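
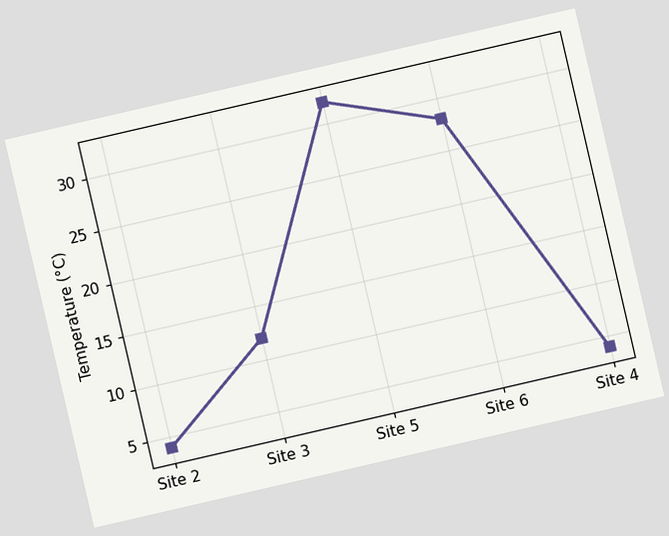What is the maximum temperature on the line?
The chart is tilted about 13° counter-clockwise. The highest point is at Site 5, and reading across to the y-axis gives 32°C.

32°C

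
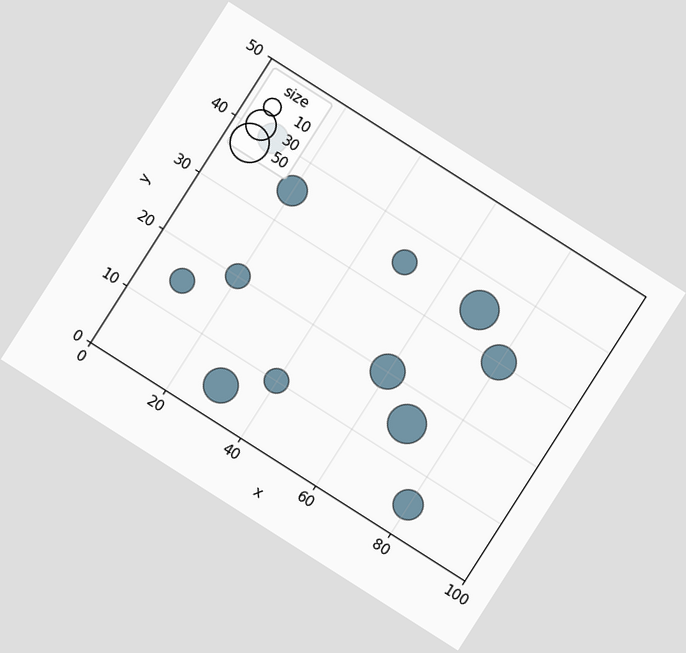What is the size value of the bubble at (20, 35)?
The chart is tilted about 33° clockwise. Matching the bubble at (20, 35) against the size legend gives 30.

30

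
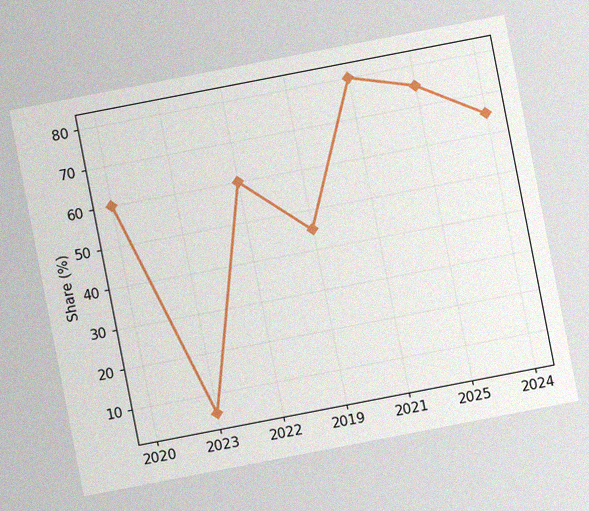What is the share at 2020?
The chart is tilted about 11° counter-clockwise, with some photo noise. At 2020, the line is at 60%.

60%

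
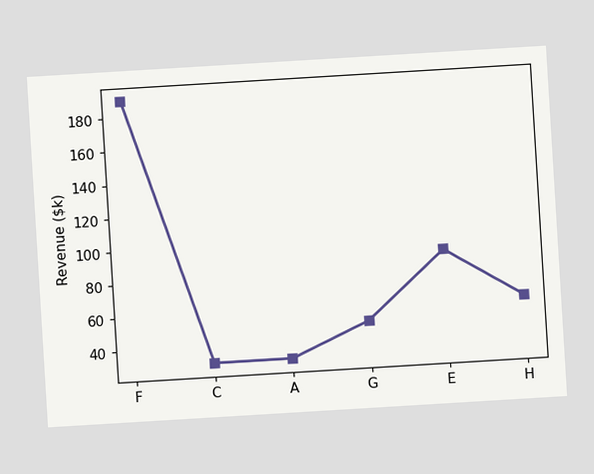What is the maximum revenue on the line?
$190k

The chart is tilted about 3° counter-clockwise. The highest point is at F, and reading across to the y-axis gives $190k.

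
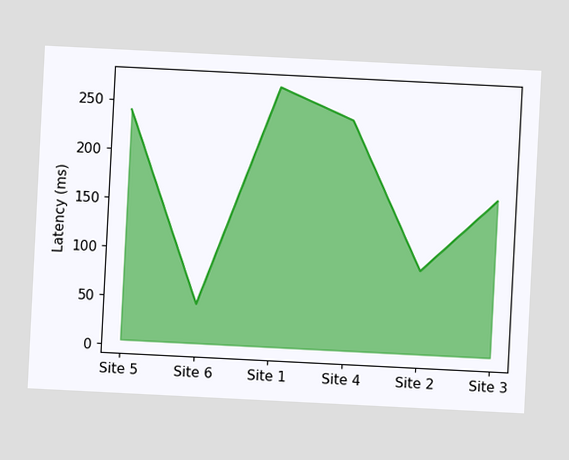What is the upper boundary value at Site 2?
The chart is tilted about 3° clockwise. At Site 2 the upper boundary is at 90ms.

90ms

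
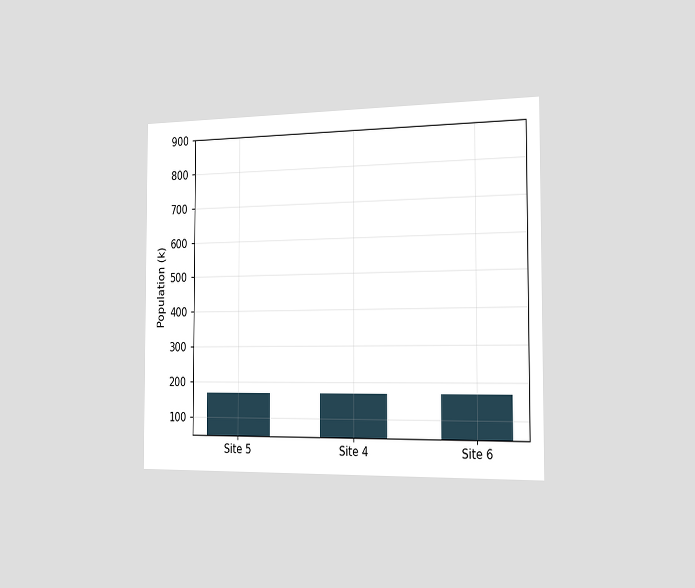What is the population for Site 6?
The chart is viewed slightly from the right. Reading along the chart's y-axis, the Site 6 bar reaches 170k.

170k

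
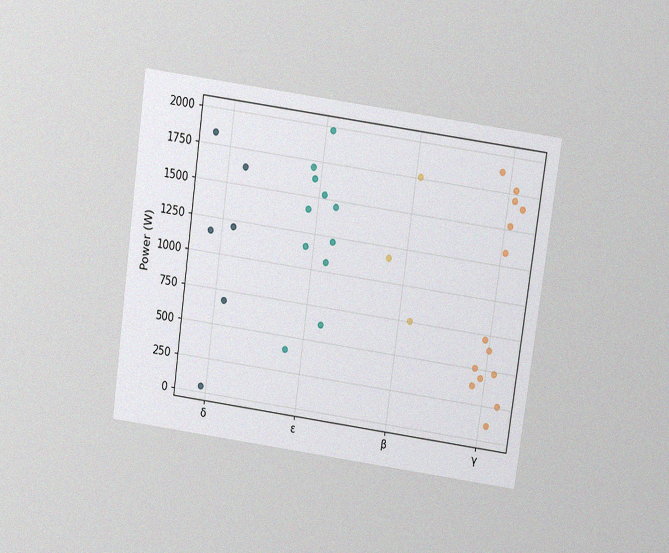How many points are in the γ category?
14

The chart is tilted about 8° clockwise and viewed slightly from above, with some photo noise. Counting the markers in the γ column gives 14.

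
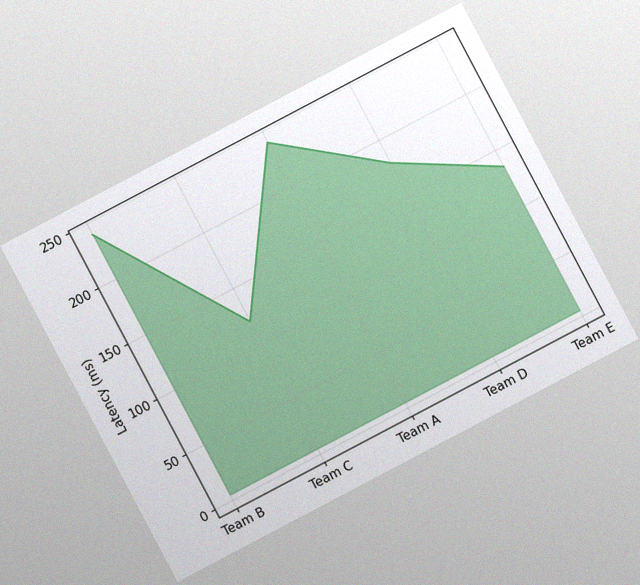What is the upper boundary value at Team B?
240ms

The chart is tilted about 28° counter-clockwise, with some photo noise. At Team B the upper boundary is at 240ms.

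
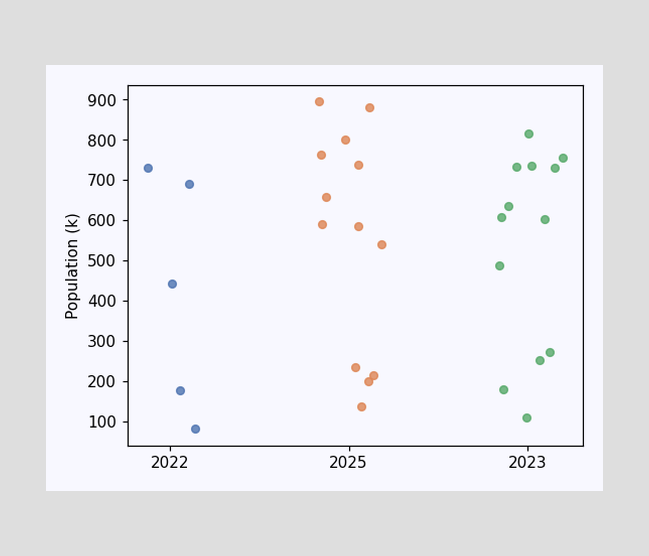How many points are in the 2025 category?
13

Counting the markers in the 2025 column gives 13.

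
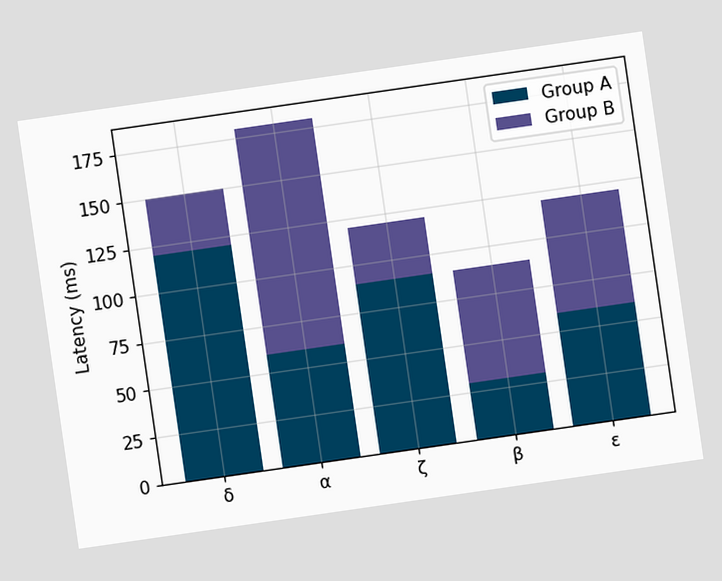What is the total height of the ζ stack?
The chart is tilted about 8° counter-clockwise. The ζ stack's top reaches 120ms on the y-axis.

120ms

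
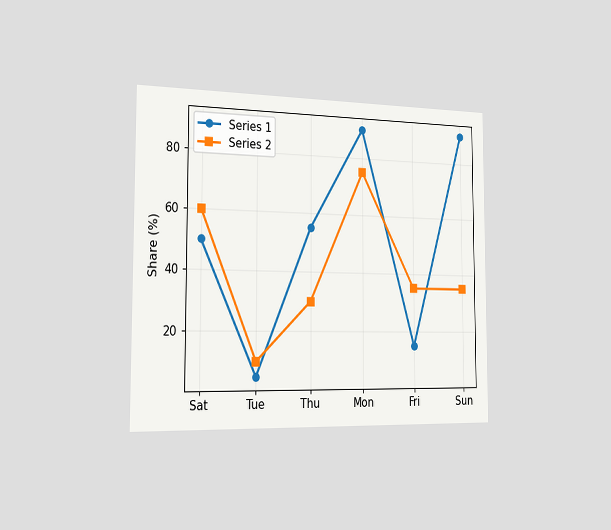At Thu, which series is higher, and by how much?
Series 1, by 25%

The chart is viewed slightly from the left. At Thu, Series 1 sits above the other line by 25%.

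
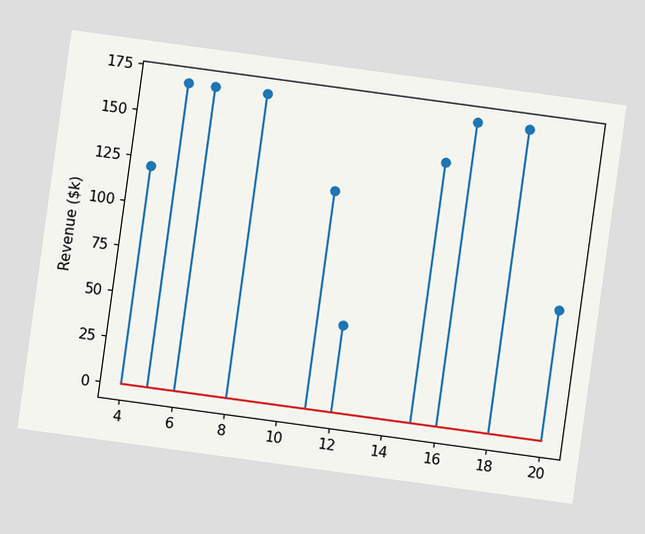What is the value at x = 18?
$168k

The chart is tilted about 8° clockwise. The stem at x=18 reaches $168k.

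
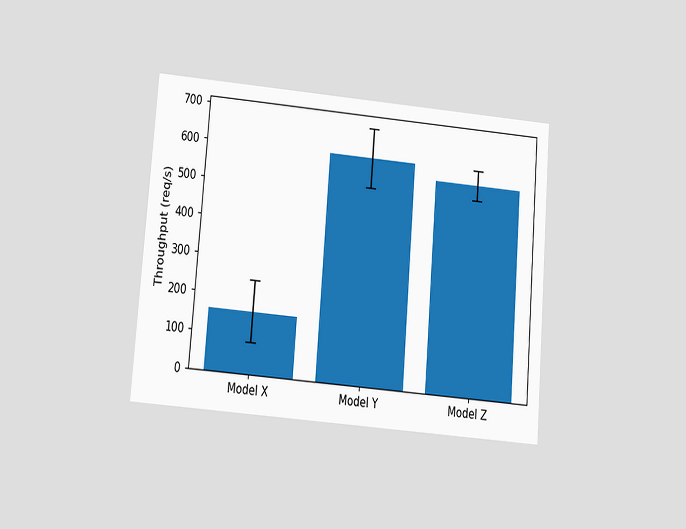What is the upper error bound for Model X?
The chart is tilted about 5° clockwise and viewed slightly from below. The Model X bar's upper whisker reaches 240req/s.

240req/s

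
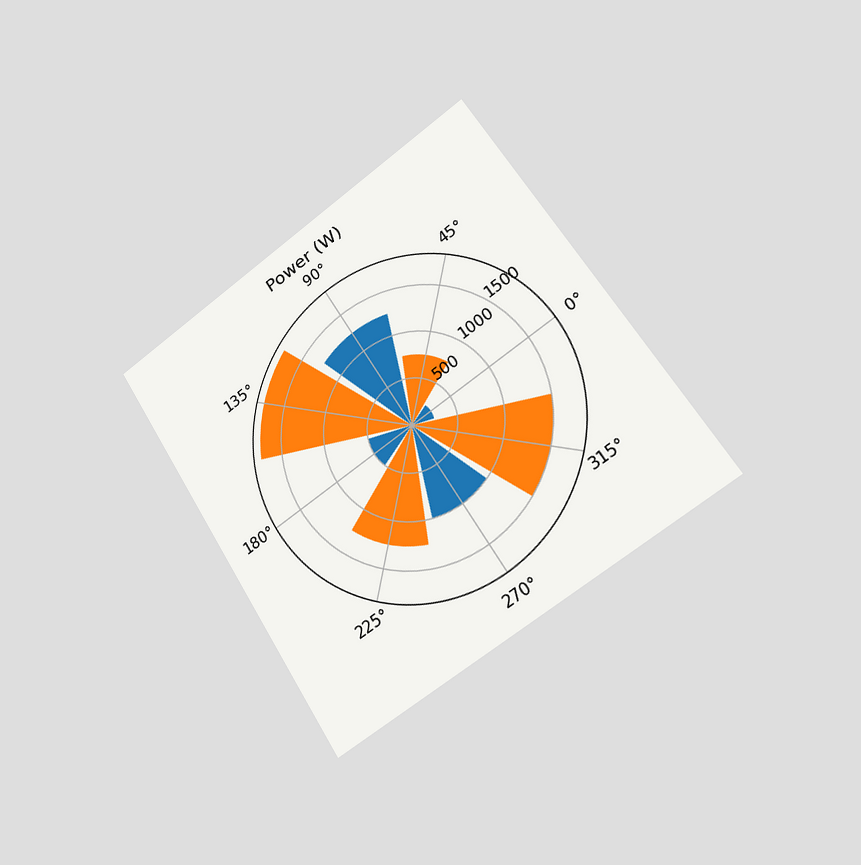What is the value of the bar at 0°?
250W

The chart is tilted about 33° counter-clockwise and viewed slightly from the right. The bar at 0° reaches 250W on the radial axis.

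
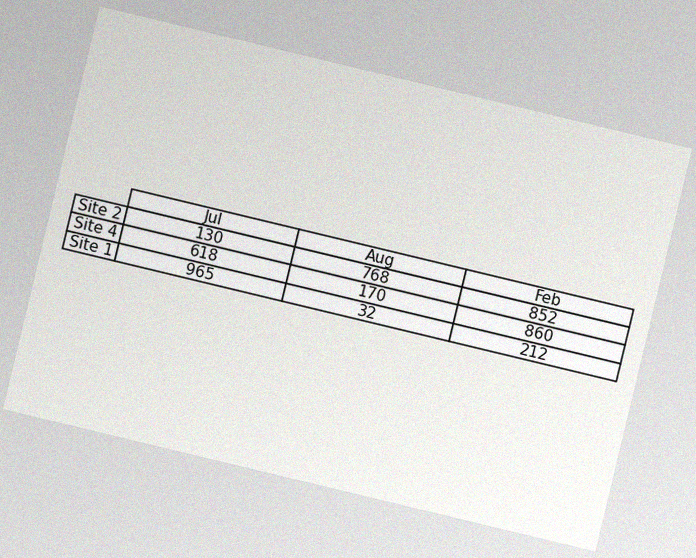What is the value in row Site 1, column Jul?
965

The chart is tilted about 14° clockwise, with some photo noise. The (Site 1, Jul) cell reads 965.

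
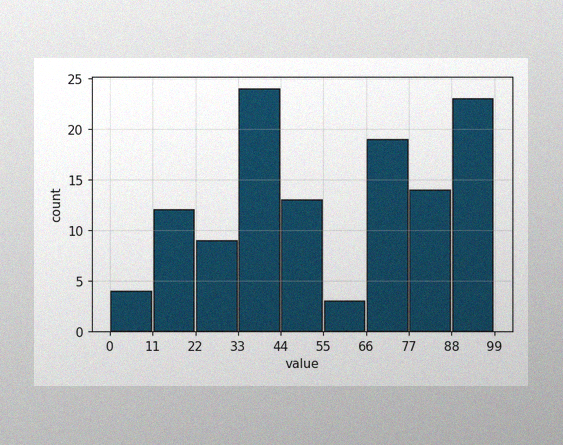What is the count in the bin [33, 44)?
The image has some photo noise and uneven lighting. The [33, 44) bin has height 24.

24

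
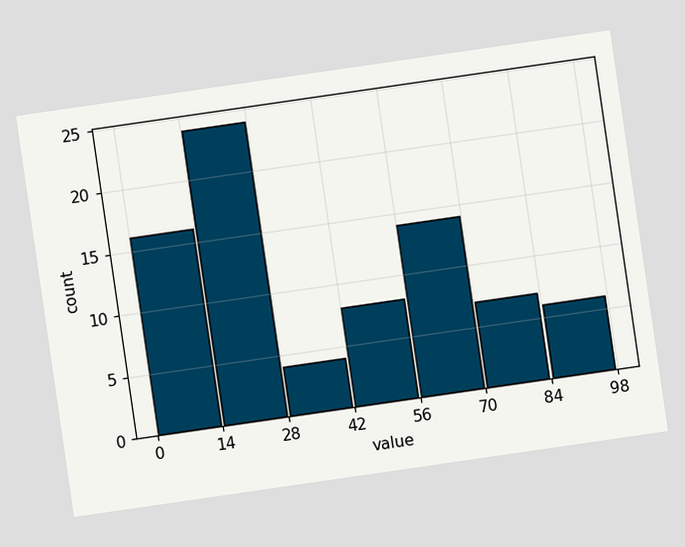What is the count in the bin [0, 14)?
The chart is tilted about 8° counter-clockwise. The [0, 14) bin has height 16.

16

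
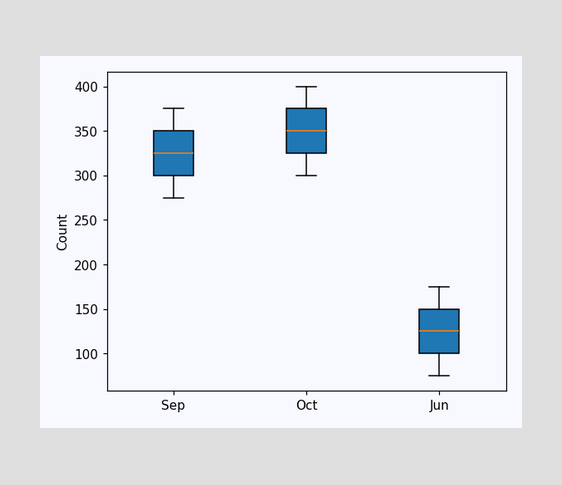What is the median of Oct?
The median line in the Oct box sits at 350.

350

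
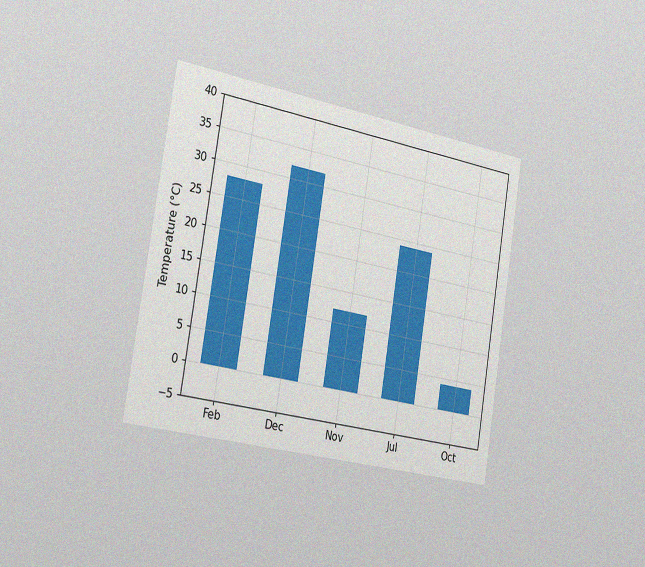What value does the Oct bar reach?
The chart is tilted about 9° clockwise and viewed slightly from the left, with some photo noise. Reading along the chart's y-axis, the Oct bar reaches 4°C.

4°C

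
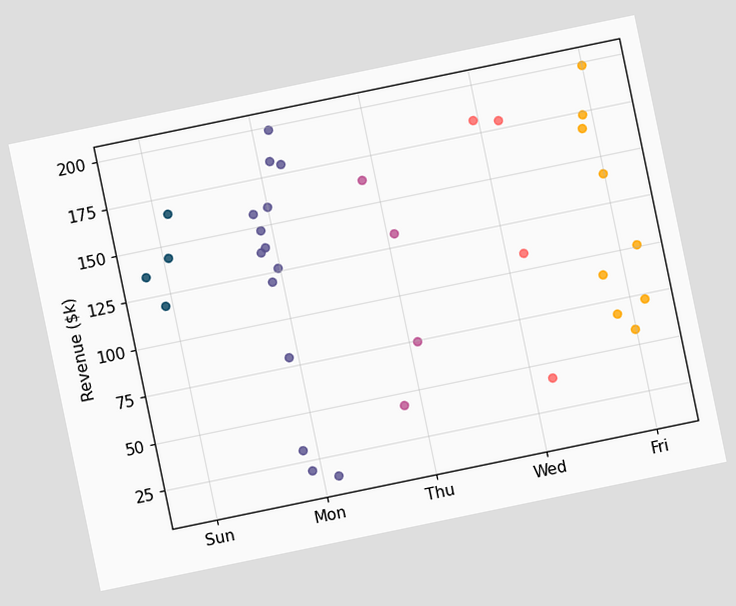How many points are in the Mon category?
14

The chart is tilted about 12° counter-clockwise. Counting the markers in the Mon column gives 14.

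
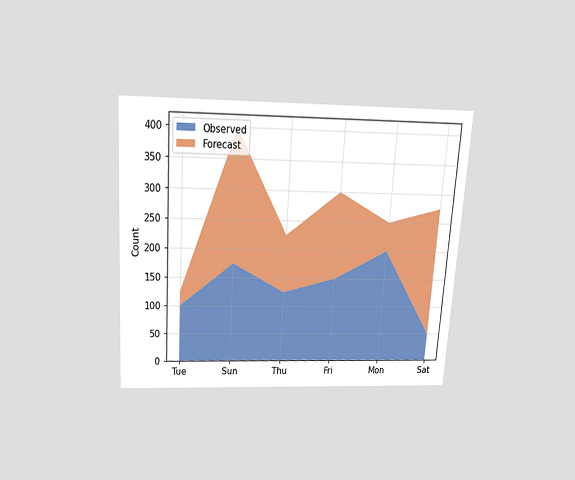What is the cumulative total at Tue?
125

The chart is tilted about 4° clockwise and viewed slightly from above. The stacked total at Tue reaches 125.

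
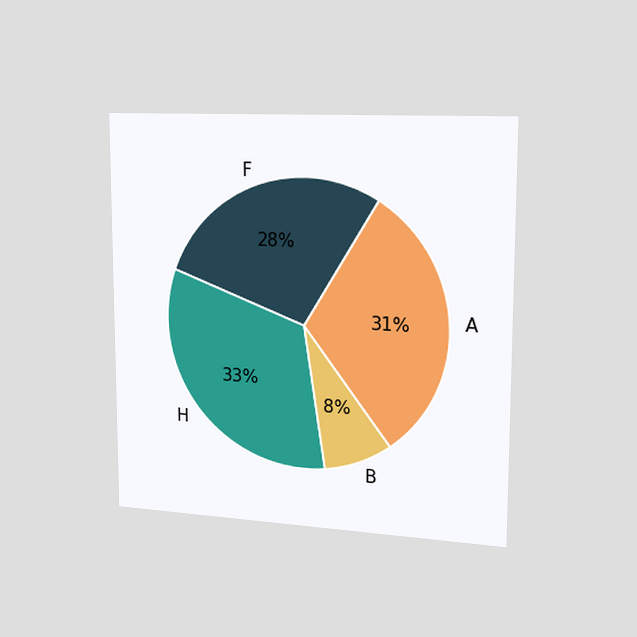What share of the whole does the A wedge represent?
The chart is viewed slightly from the right. The A slice takes up 31% of the pie.

31%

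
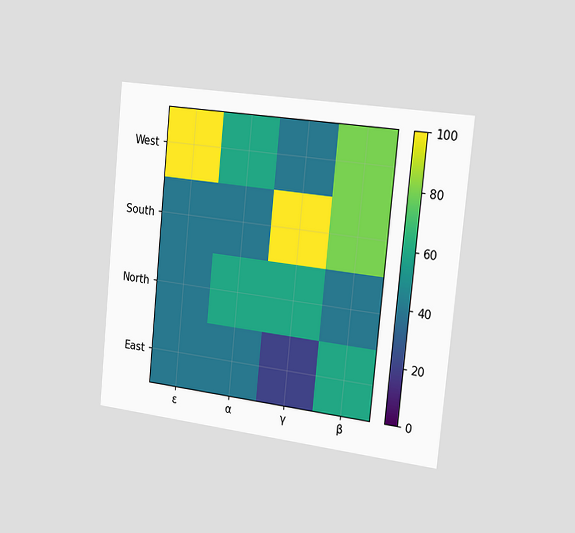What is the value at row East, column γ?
20

The chart is tilted about 6° clockwise and viewed slightly from the right. Matching cell (East, γ) against the colorbar gives 20.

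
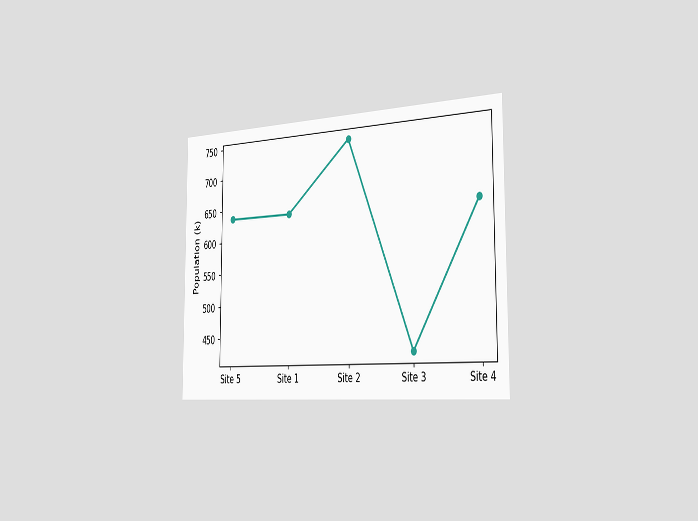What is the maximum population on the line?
The chart is viewed slightly from the right. The highest point is at Site 2, and reading across to the y-axis gives 742k.

742k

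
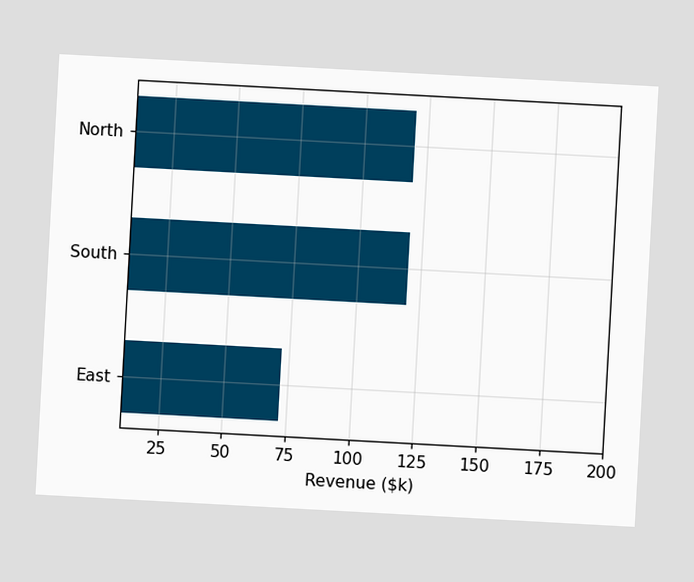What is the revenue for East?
$72k

The chart is tilted about 3° clockwise. Reading along the chart's x-axis, the East bar reaches $72k.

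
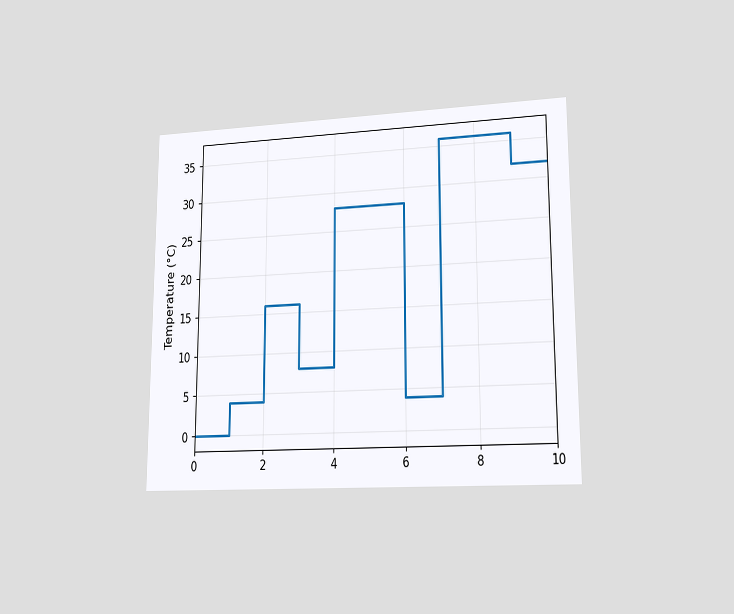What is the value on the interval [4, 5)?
The chart is viewed at a slight angle. On [4, 5) the step sits at 28°C.

28°C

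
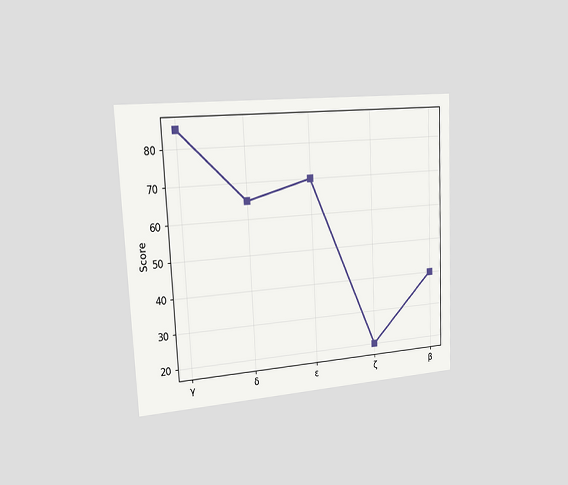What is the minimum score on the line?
The chart is tilted about 3° counter-clockwise and viewed slightly from the left. The lowest point is at ζ, and reading across to the y-axis gives 20.

20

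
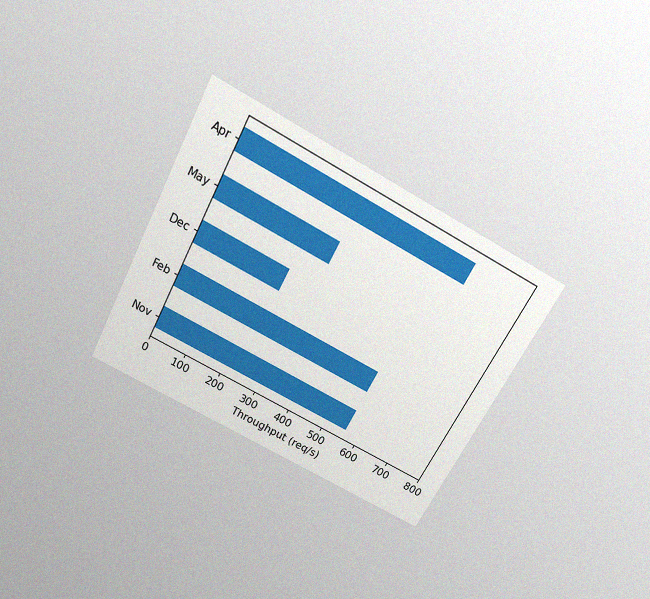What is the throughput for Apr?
The chart is tilted about 28° clockwise and viewed slightly from above, with some photo noise. Reading along the chart's x-axis, the Apr bar reaches 640req/s.

640req/s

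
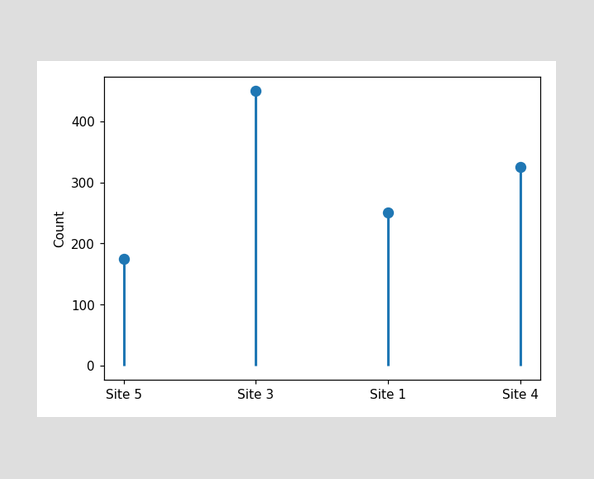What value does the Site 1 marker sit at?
250

The Site 1 marker sits at 250.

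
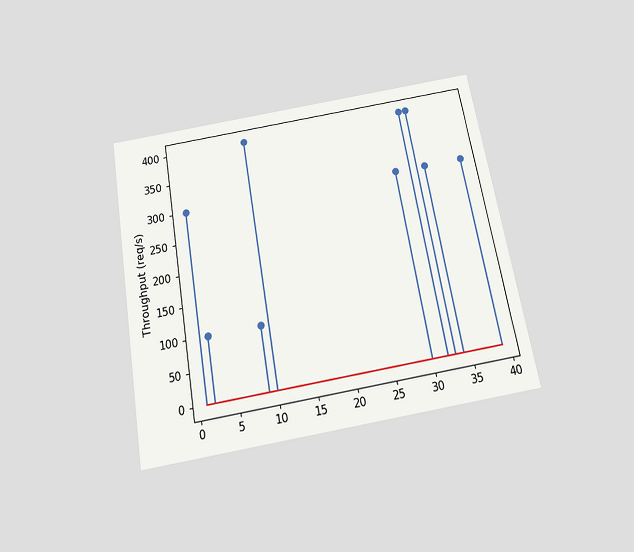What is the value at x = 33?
The chart is tilted about 10° counter-clockwise and viewed slightly from below. The stem at x=33 reaches 400req/s.

400req/s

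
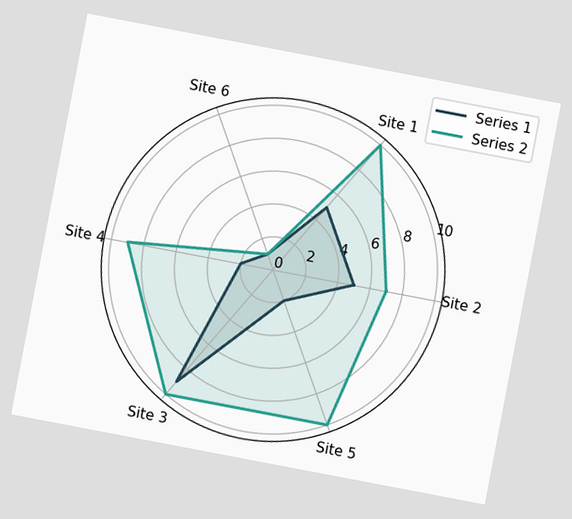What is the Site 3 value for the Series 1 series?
9

The chart is tilted about 11° clockwise. On the Site 3 axis, Series 1 reaches 9.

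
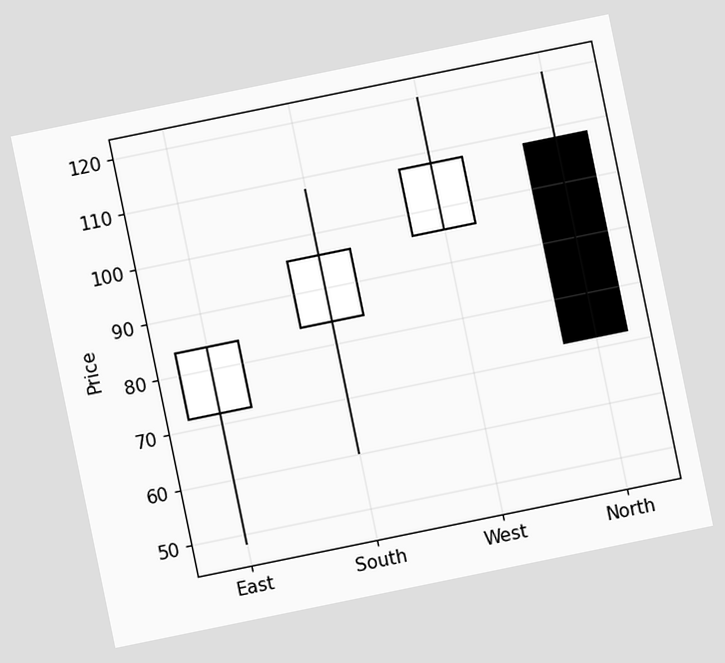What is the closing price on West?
The chart is tilted about 12° counter-clockwise. The West candle closes at 108.

108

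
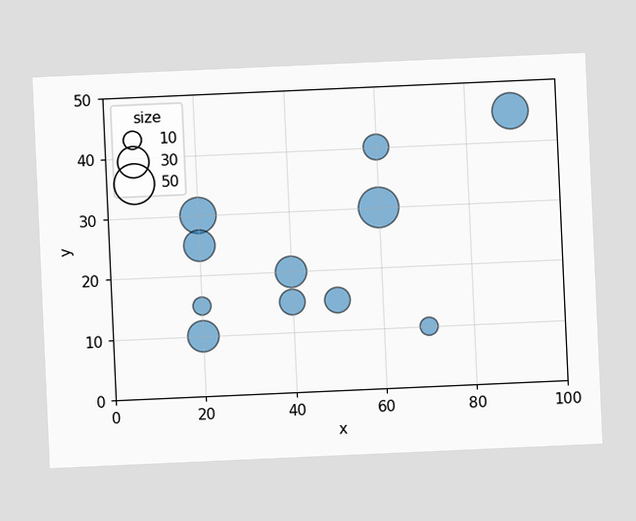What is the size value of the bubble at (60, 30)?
The chart is tilted about 3° counter-clockwise. Matching the bubble at (60, 30) against the size legend gives 50.

50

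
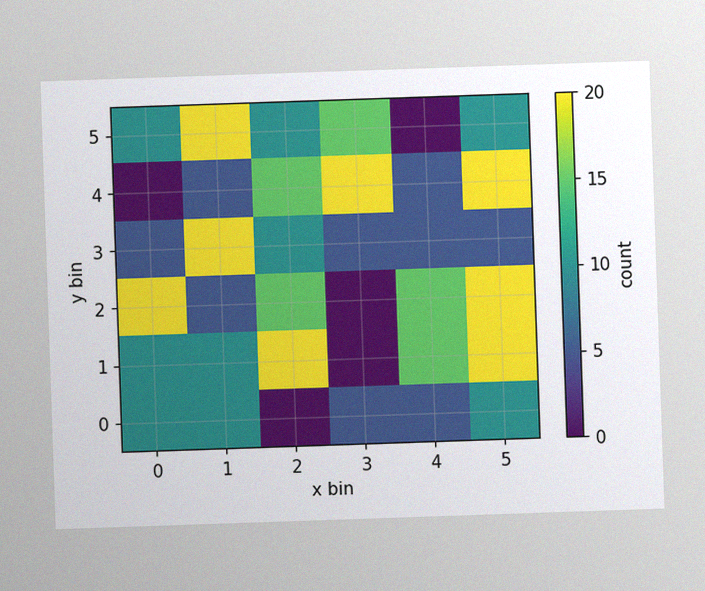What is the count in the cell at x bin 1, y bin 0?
The image has some photo noise and uneven lighting. Matching the cell (1, 0) against the colorbar gives 10.

10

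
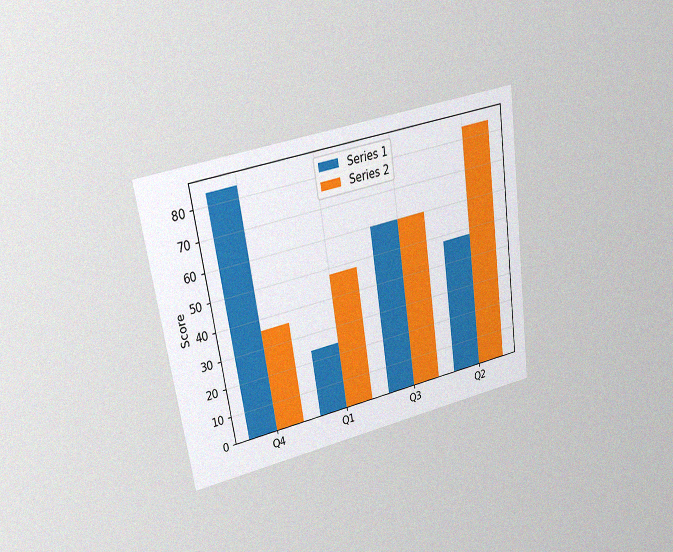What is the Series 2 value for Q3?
The chart is tilted about 9° counter-clockwise and viewed at a slight angle, with some photo noise. The Series 2 bar at Q3 reaches 60 on the y-axis.

60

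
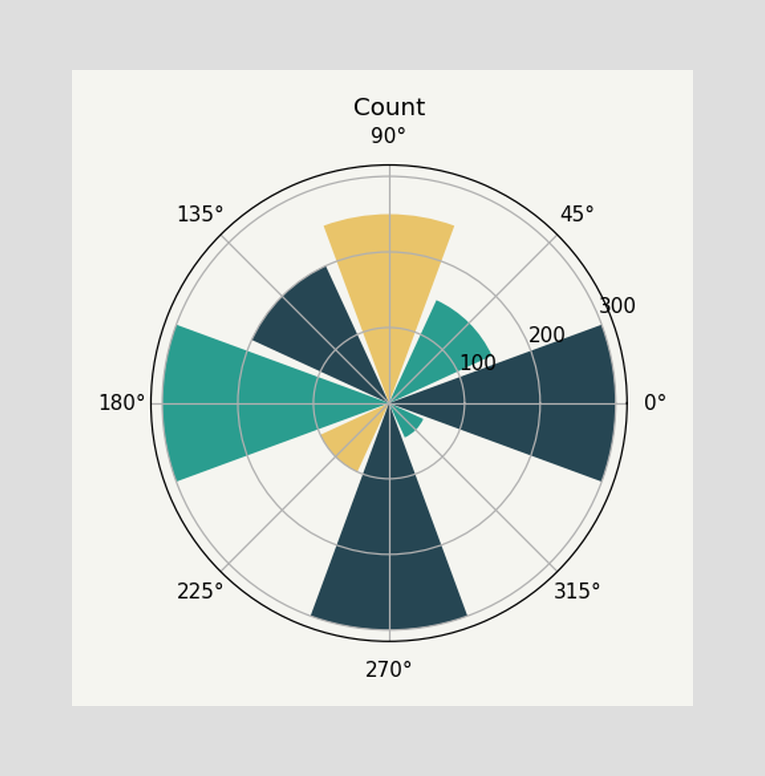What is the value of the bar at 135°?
The bar at 135° reaches 200 on the radial axis.

200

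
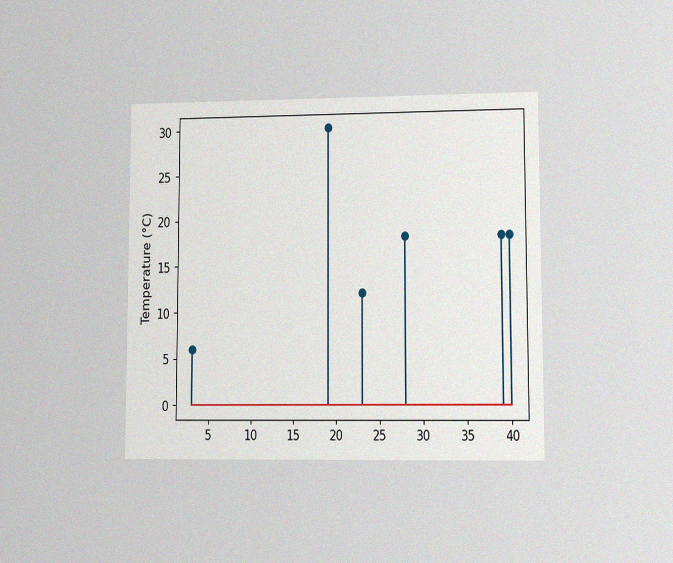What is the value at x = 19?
30°C

The chart is viewed at a slight angle, with some photo noise. The stem at x=19 reaches 30°C.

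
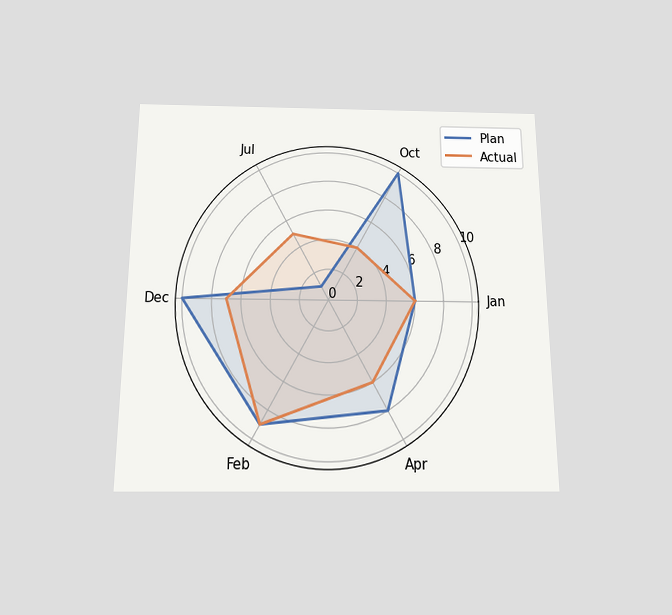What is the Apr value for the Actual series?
The chart is viewed slightly from below. On the Apr axis, Actual reaches 6.

6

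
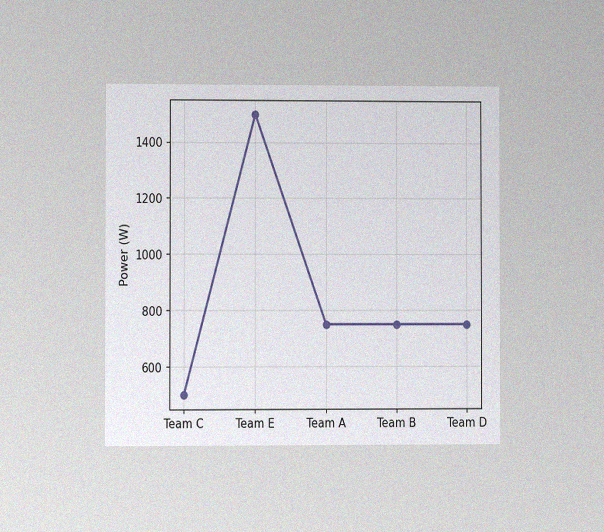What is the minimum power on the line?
500W

The chart is viewed at a slight angle, with some photo noise. The lowest point is at Team C, and reading across to the y-axis gives 500W.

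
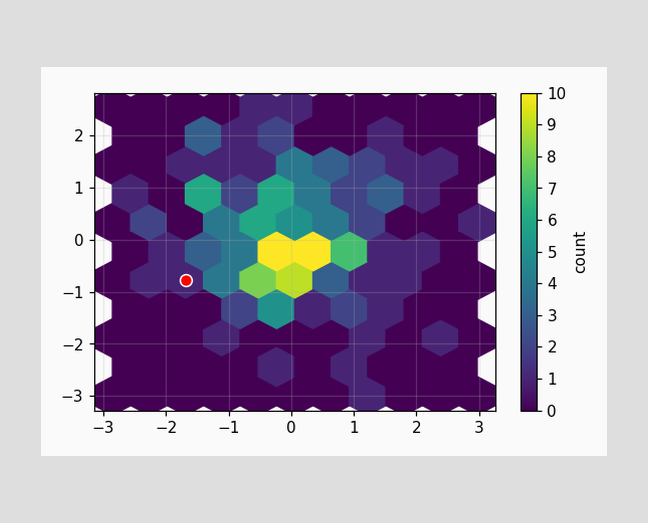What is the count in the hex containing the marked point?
1

The marked hex reads 1 on the colorbar.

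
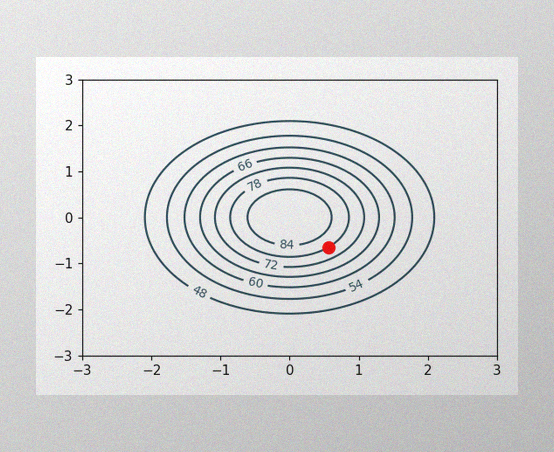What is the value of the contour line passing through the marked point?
78

The image has some photo noise and uneven lighting. The marked point sits on the contour labelled 78.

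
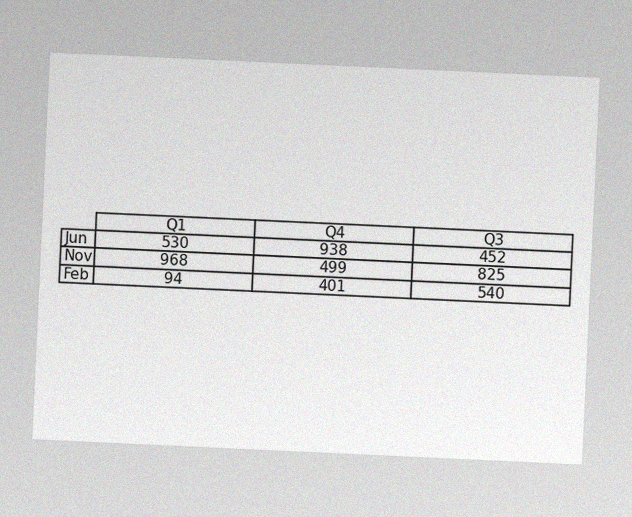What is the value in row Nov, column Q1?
968

The chart is tilted about 3° clockwise, with some photo noise. The (Nov, Q1) cell reads 968.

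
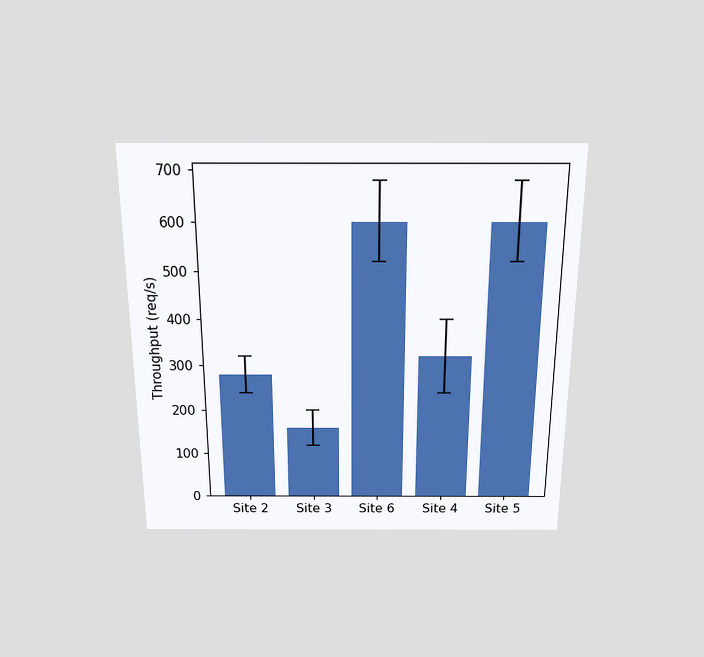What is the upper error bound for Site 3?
200req/s

The chart is viewed slightly from above. The Site 3 bar's upper whisker reaches 200req/s.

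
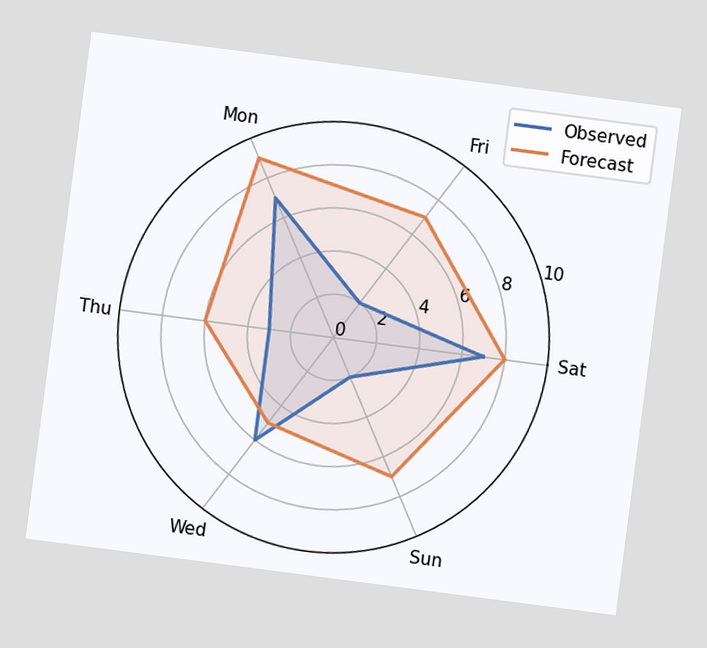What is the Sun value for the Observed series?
The chart is tilted about 7° clockwise. On the Sun axis, Observed reaches 2.

2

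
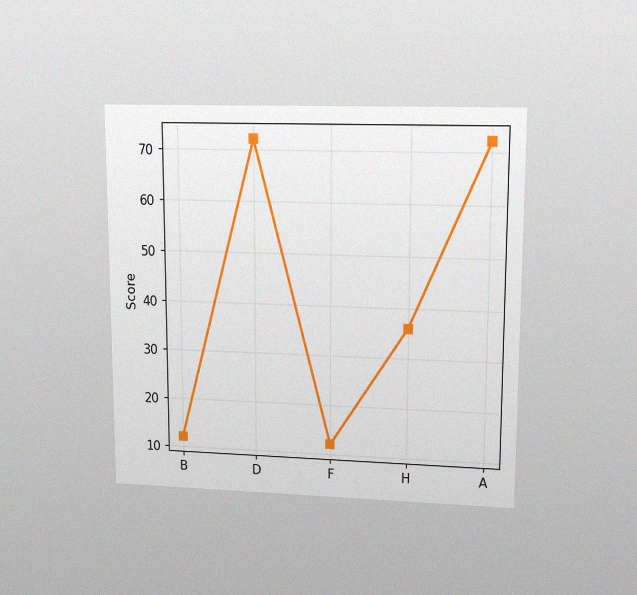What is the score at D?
72

The chart is viewed at a slight angle, with some photo noise. At D, the line is at 72.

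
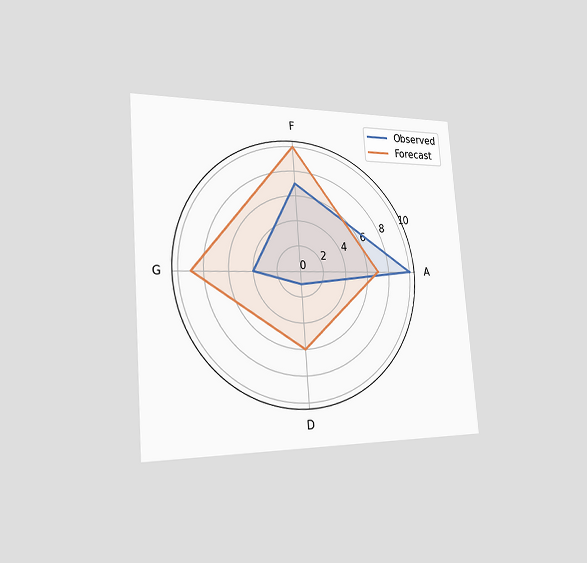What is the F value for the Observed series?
The chart is tilted about 4° counter-clockwise and viewed slightly from the left. On the F axis, Observed reaches 7.

7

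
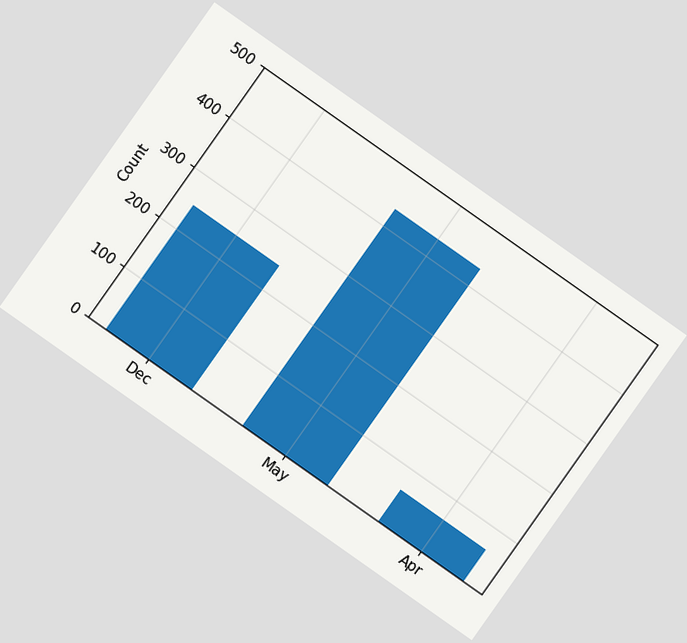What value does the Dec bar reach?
The chart is tilted about 35° clockwise. Reading along the chart's y-axis, the Dec bar reaches 248.

248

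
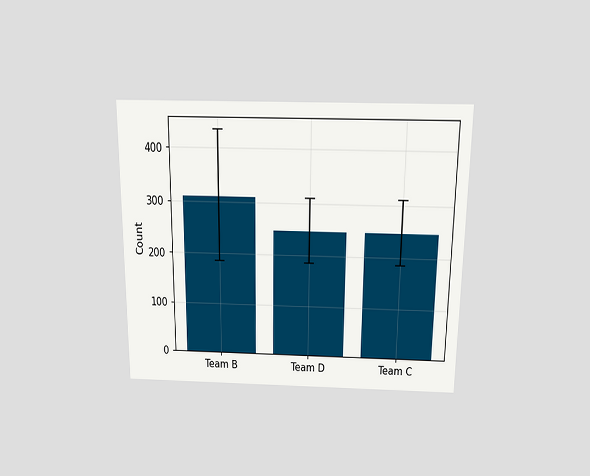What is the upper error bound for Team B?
The chart is viewed slightly from above. The Team B bar's upper whisker reaches 434.

434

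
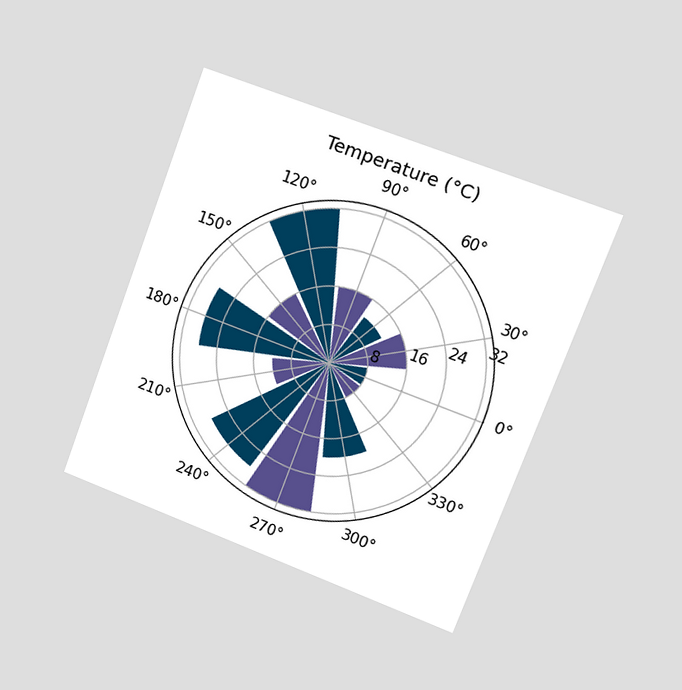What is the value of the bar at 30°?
The chart is tilted about 20° clockwise and viewed slightly from the right. The bar at 30° reaches 16°C on the radial axis.

16°C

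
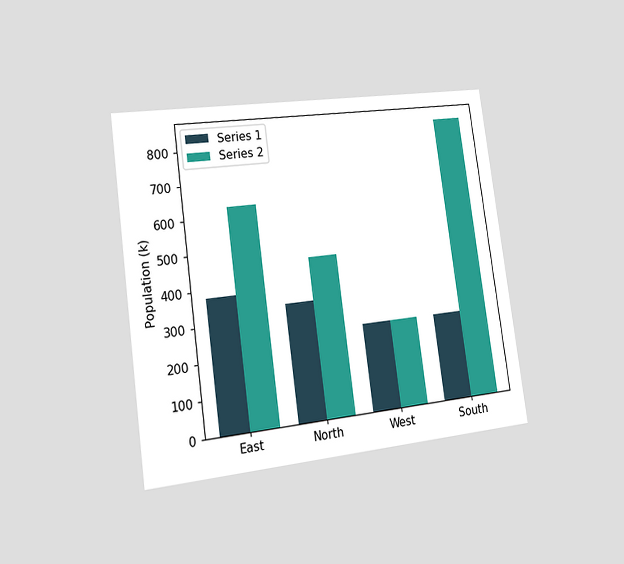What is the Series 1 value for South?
The chart is tilted about 8° counter-clockwise and viewed slightly from the left. The Series 1 bar at South reaches 252k on the y-axis.

252k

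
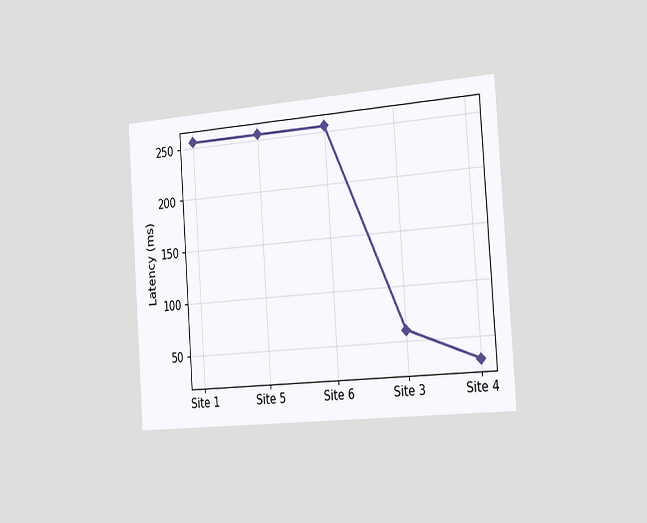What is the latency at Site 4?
The chart is tilted about 4° counter-clockwise and viewed slightly from the right. At Site 4, the line is at 30ms.

30ms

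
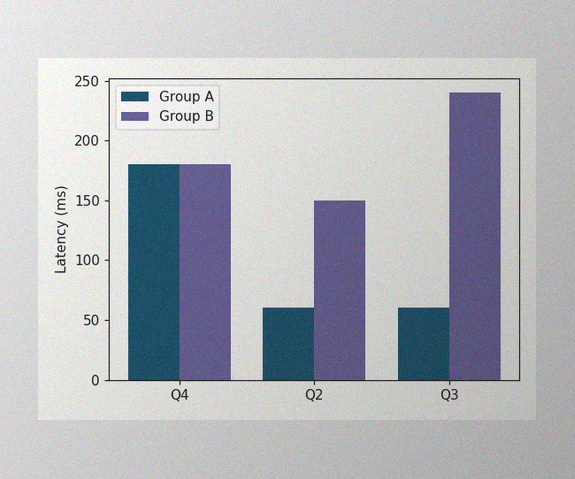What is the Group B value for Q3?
The image has some photo noise and uneven lighting. The Group B bar at Q3 reaches 240ms on the y-axis.

240ms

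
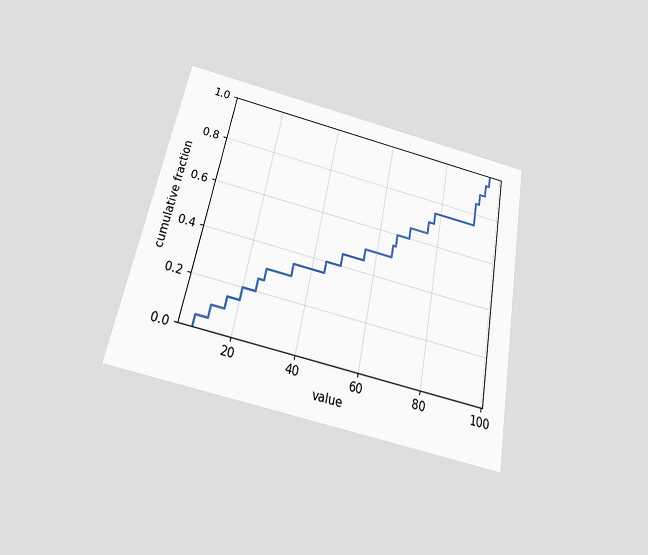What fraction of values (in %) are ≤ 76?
70%

The chart is tilted about 11° clockwise and viewed slightly from below. At x=76 the ECDF step is at 70%.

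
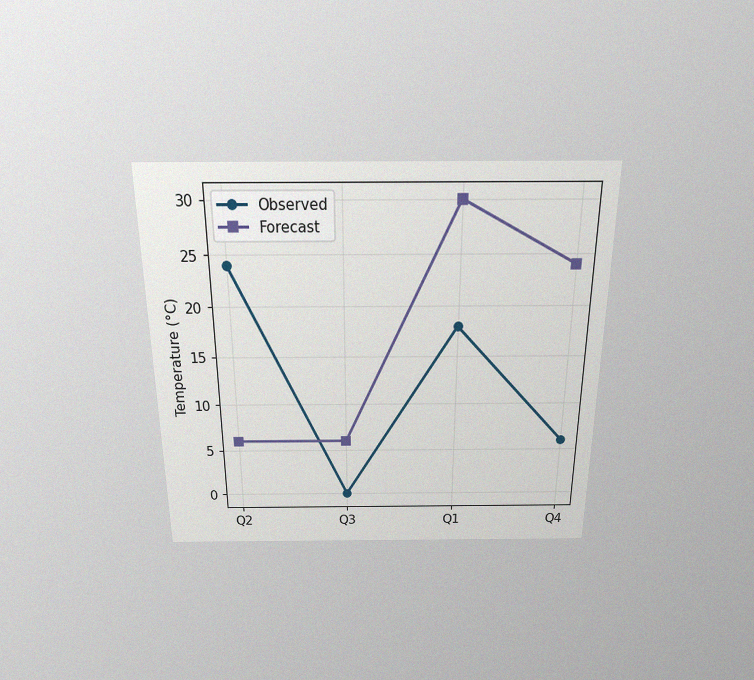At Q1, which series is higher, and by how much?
The chart is viewed slightly from above, with some photo noise. At Q1, Forecast sits above the other line by 12°C.

Forecast, by 12°C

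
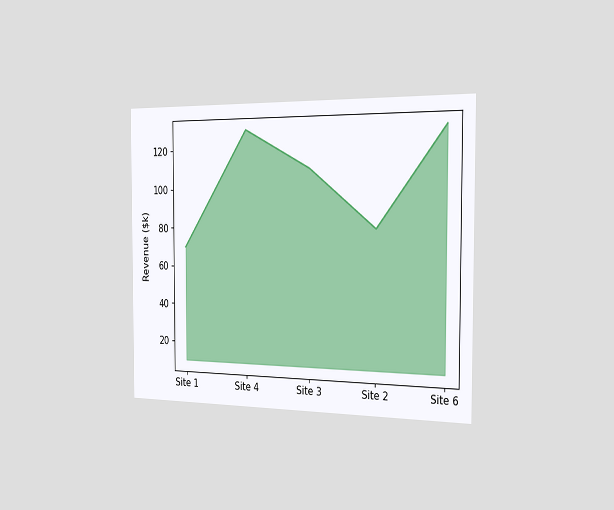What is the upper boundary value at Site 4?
The chart is viewed slightly from the right. At Site 4 the upper boundary is at $130k.

$130k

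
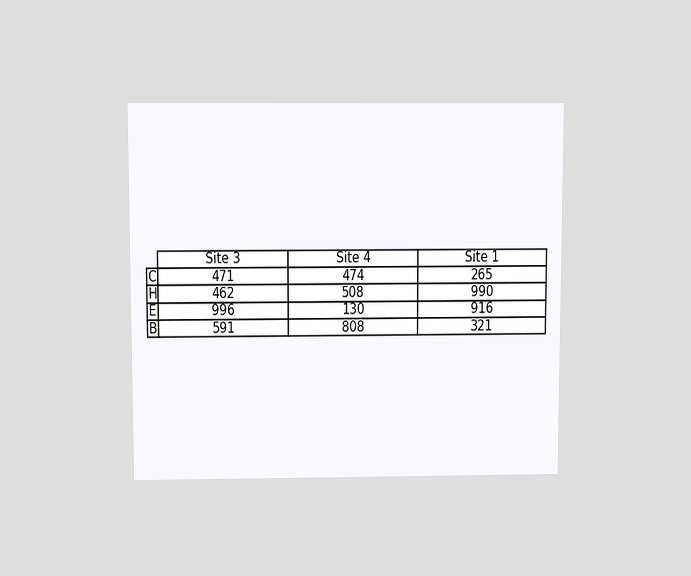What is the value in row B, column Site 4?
The chart is viewed slightly from above. The (B, Site 4) cell reads 808.

808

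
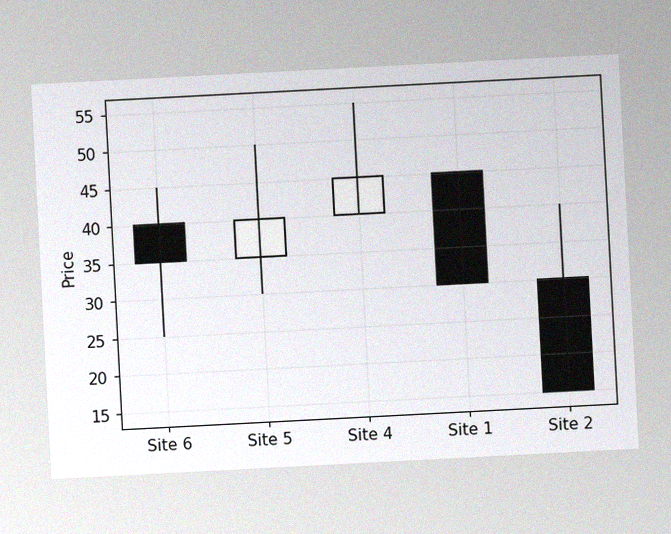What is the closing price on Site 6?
35

The chart is tilted about 3° counter-clockwise, with some photo noise. The Site 6 candle closes at 35.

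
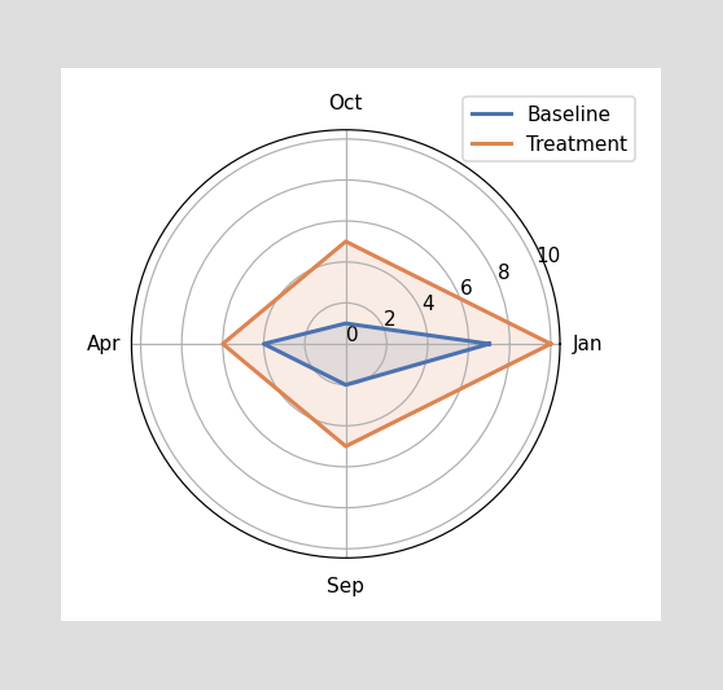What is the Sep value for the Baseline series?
2

On the Sep axis, Baseline reaches 2.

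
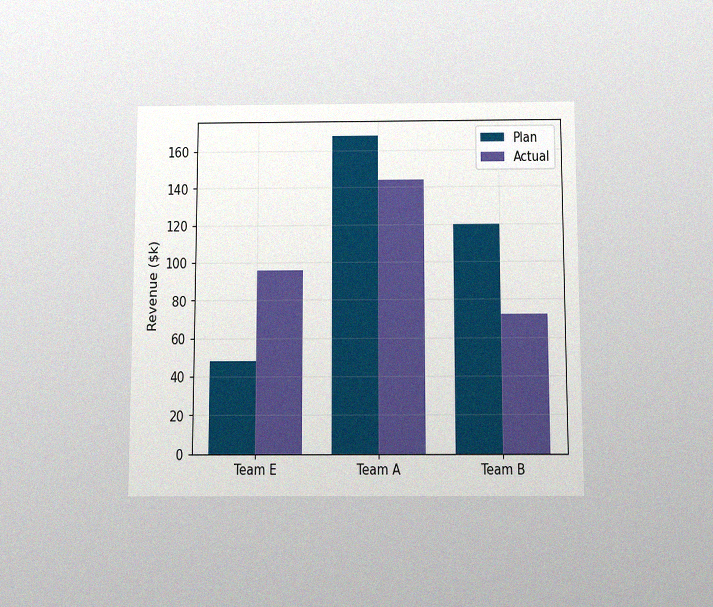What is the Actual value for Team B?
$72k

The chart is viewed slightly from below, with some photo noise. The Actual bar at Team B reaches $72k on the y-axis.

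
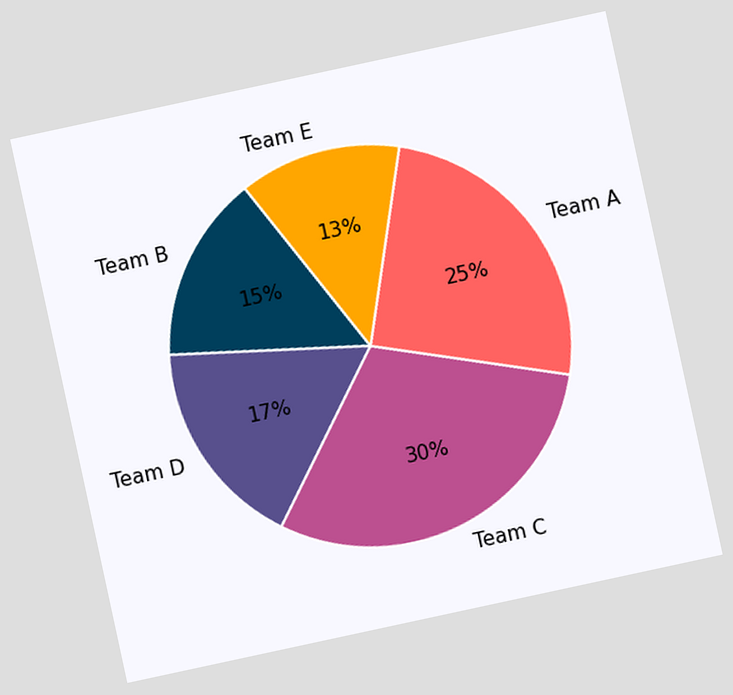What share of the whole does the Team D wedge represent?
The chart is tilted about 12° counter-clockwise. The Team D slice takes up 17% of the pie.

17%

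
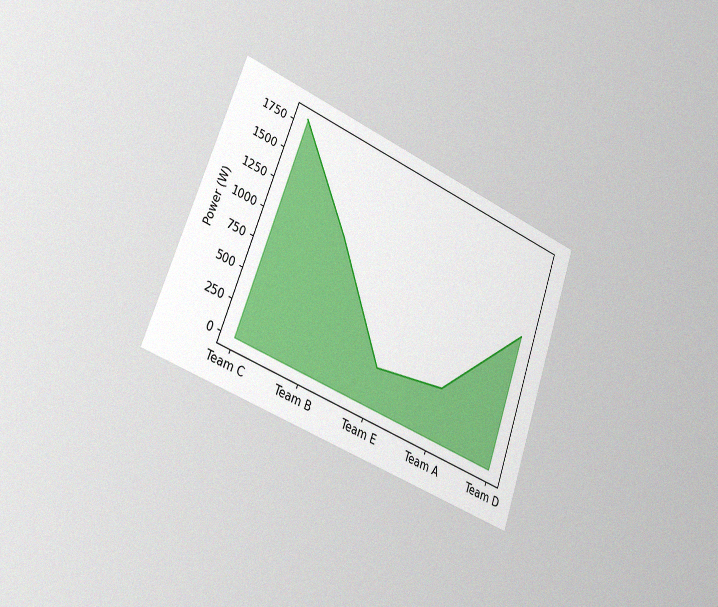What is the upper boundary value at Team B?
1100W

The chart is tilted about 20° clockwise and viewed slightly from the left, with some photo noise. At Team B the upper boundary is at 1100W.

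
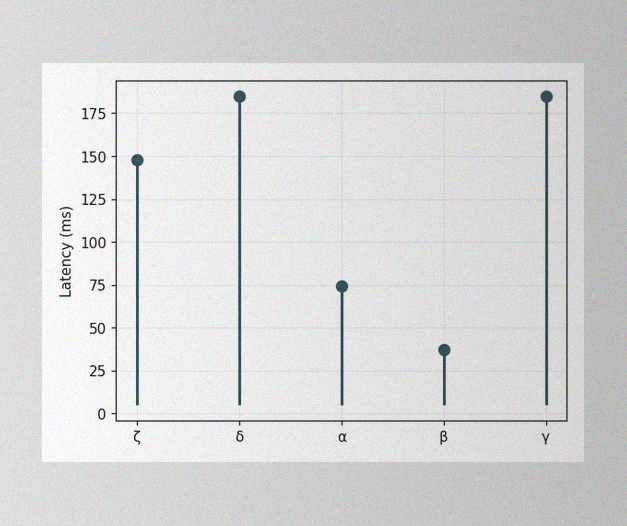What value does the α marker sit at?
The image has some photo noise and uneven lighting. The α marker sits at 74ms.

74ms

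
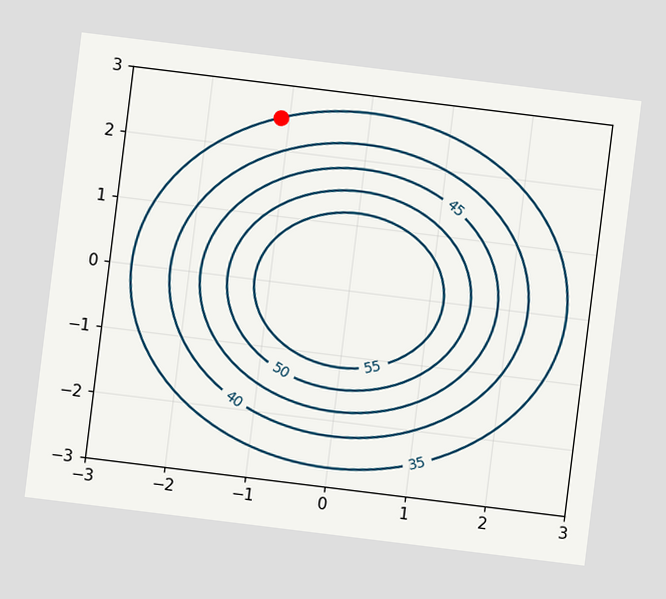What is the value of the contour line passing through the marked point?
35

The chart is tilted about 7° clockwise. The marked point sits on the contour labelled 35.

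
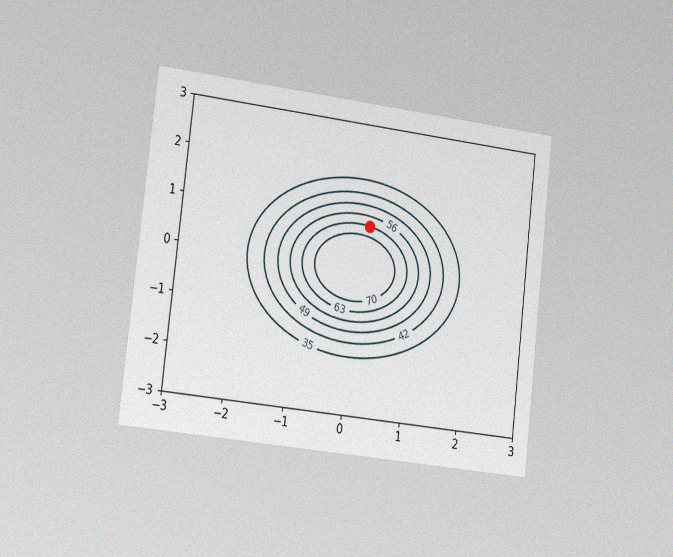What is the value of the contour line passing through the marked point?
The chart is tilted about 7° clockwise and viewed slightly from the left, with some photo noise. The marked point sits on the contour labelled 63.

63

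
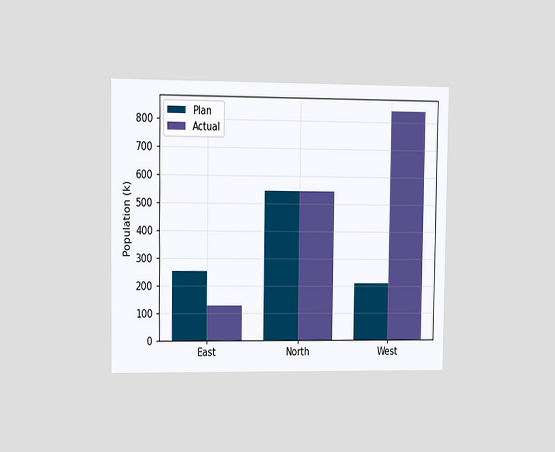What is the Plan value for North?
546k

The chart is viewed slightly from the left. The Plan bar at North reaches 546k on the y-axis.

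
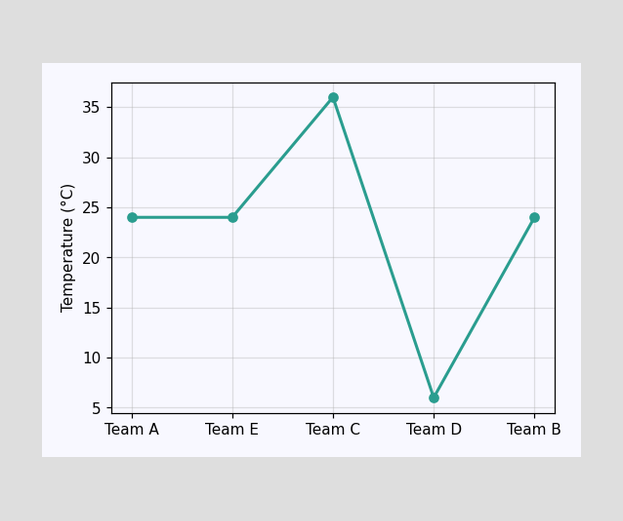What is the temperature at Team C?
At Team C, the line is at 36°C.

36°C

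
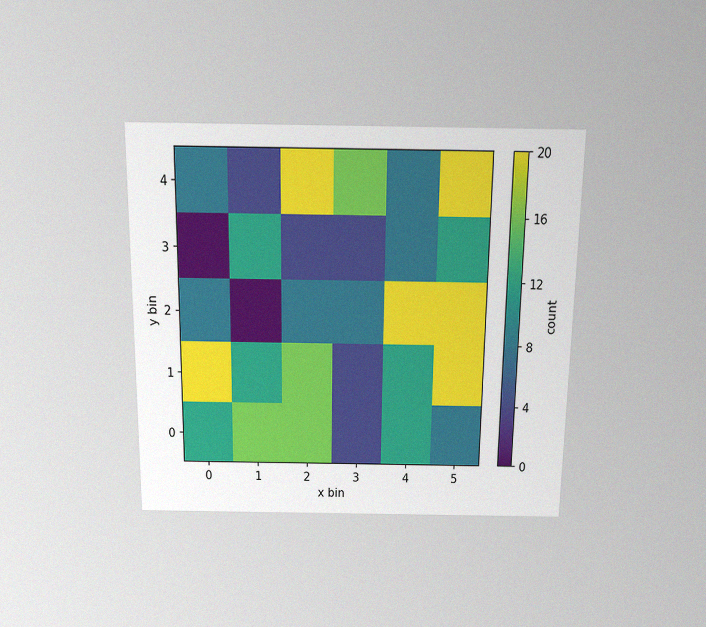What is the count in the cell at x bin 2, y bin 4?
The chart is viewed slightly from above, with some photo noise. Matching the cell (2, 4) against the colorbar gives 20.

20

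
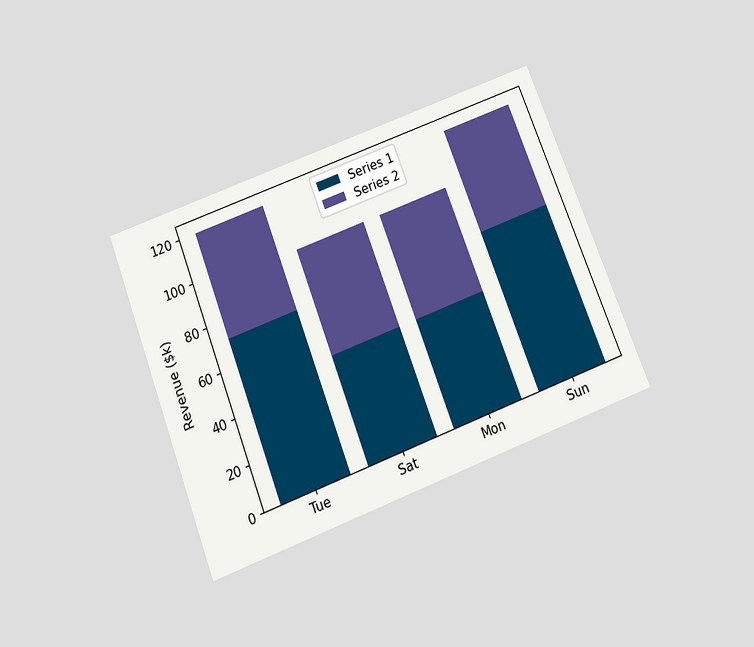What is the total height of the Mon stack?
The chart is tilted about 21° counter-clockwise and viewed slightly from below. The Mon stack's top reaches $96k on the y-axis.

$96k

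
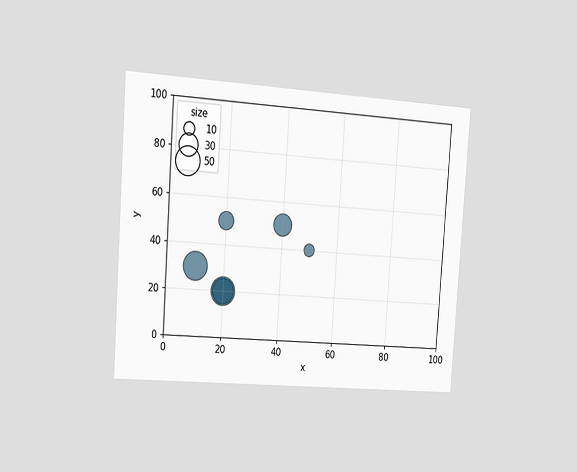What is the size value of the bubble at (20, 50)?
The chart is tilted about 4° clockwise and viewed slightly from the left. Matching the bubble at (20, 50) against the size legend gives 20.

20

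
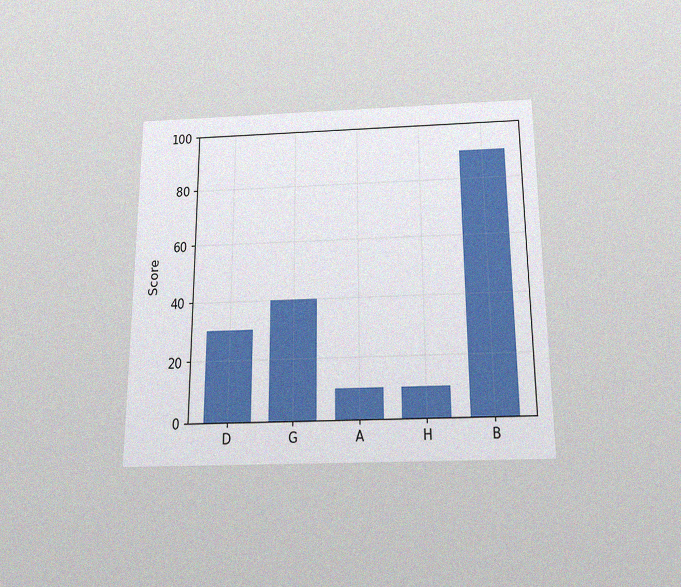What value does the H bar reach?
The chart is viewed slightly from below, with some photo noise. Reading along the chart's y-axis, the H bar reaches 10.

10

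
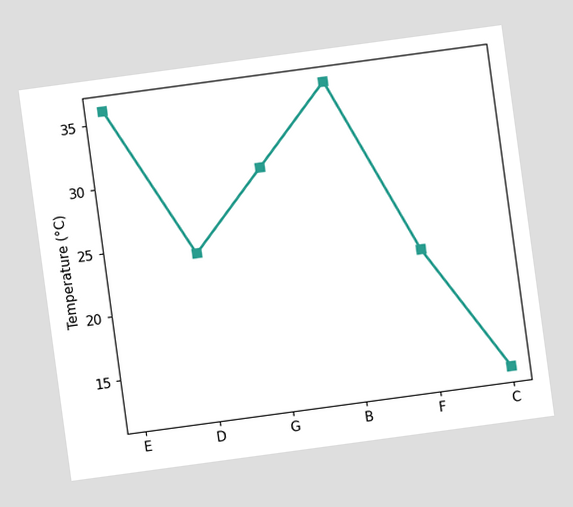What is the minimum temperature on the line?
12°C

The chart is tilted about 8° counter-clockwise. The lowest point is at C, and reading across to the y-axis gives 12°C.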